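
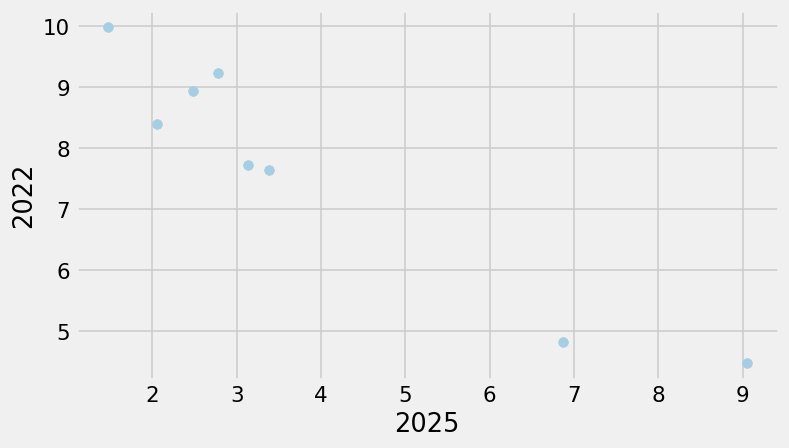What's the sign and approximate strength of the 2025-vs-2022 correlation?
negative, strong

Points are negatively correlated; strong (|r| ≈ 1.0).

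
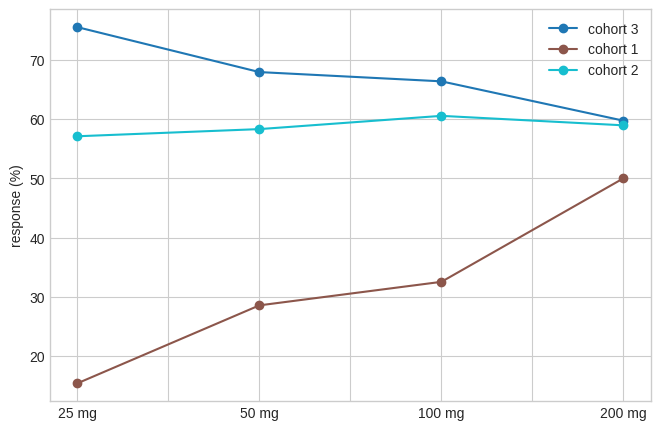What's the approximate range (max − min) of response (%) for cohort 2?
Max 100 mg ≈ 60, min 25 mg ≈ 60; range ≈ 0.

≈ 0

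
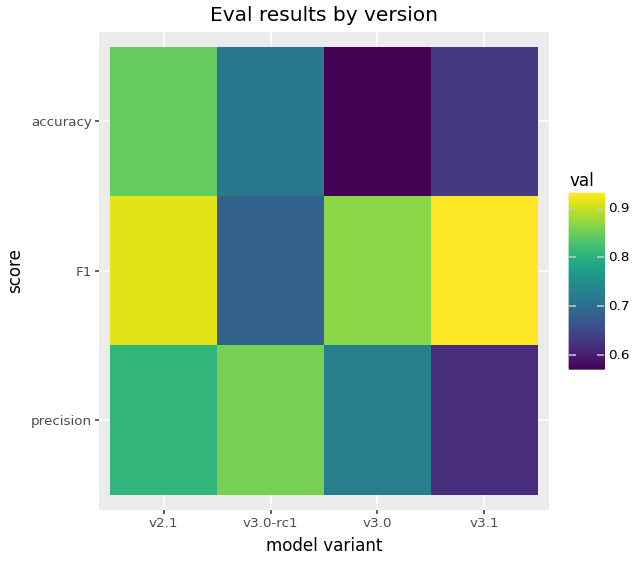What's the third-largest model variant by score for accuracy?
Top 4 for accuracy: v2.1 ≈ 0.85, v3.0-rc1 ≈ 0.70, v3.1 ≈ 0.65, v3.0 ≈ 0.55.

v3.1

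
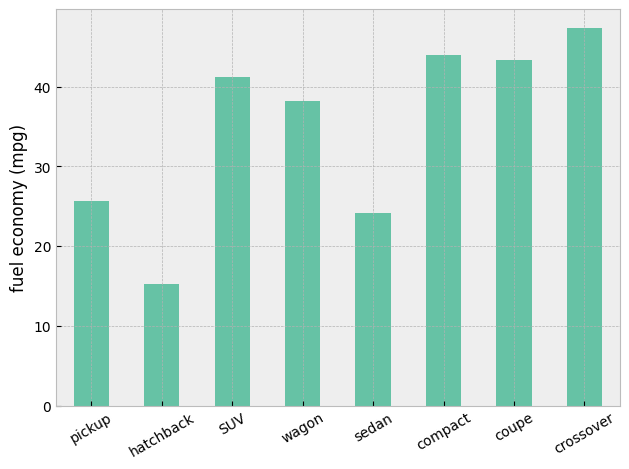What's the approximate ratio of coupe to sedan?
≈ 1.8×

coupe ≈ 45, sedan ≈ 25; 45/25 ≈ 1.8.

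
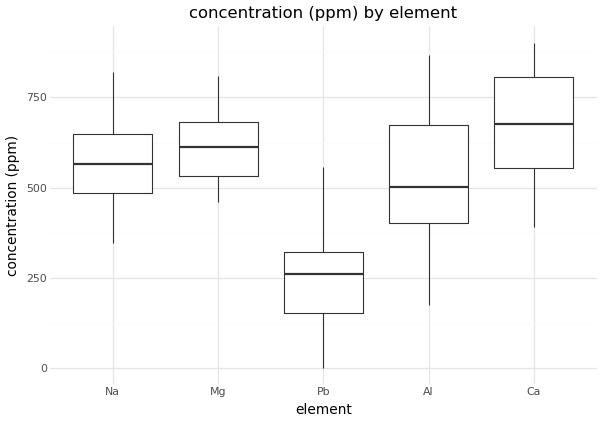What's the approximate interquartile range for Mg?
Q3 ≈ 700, Q1 ≈ 550; IQR ≈ 150.

≈ 150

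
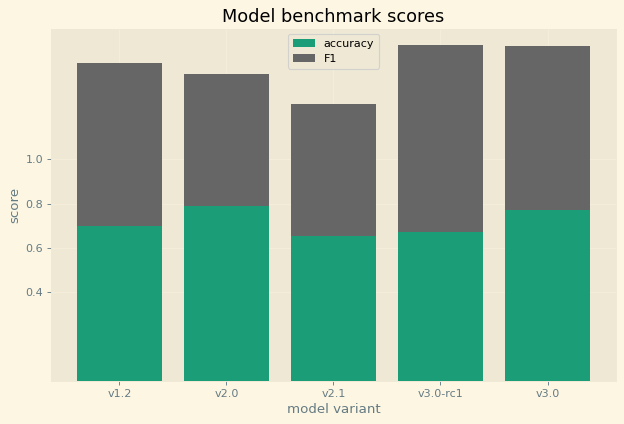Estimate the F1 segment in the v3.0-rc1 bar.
≈ 1.0

F1 top ≈ 1.6, bottom ≈ 0.6; segment ≈ 1.0.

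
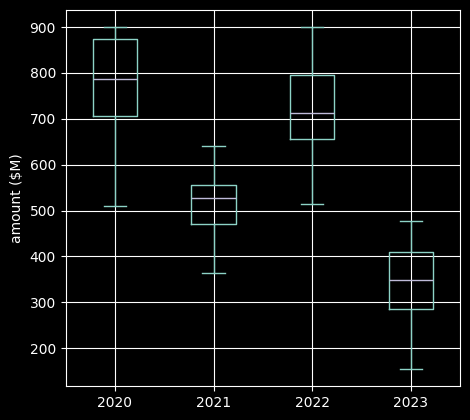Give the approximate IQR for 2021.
Q3 ≈ 550, Q1 ≈ 450; IQR ≈ 100.

≈ 100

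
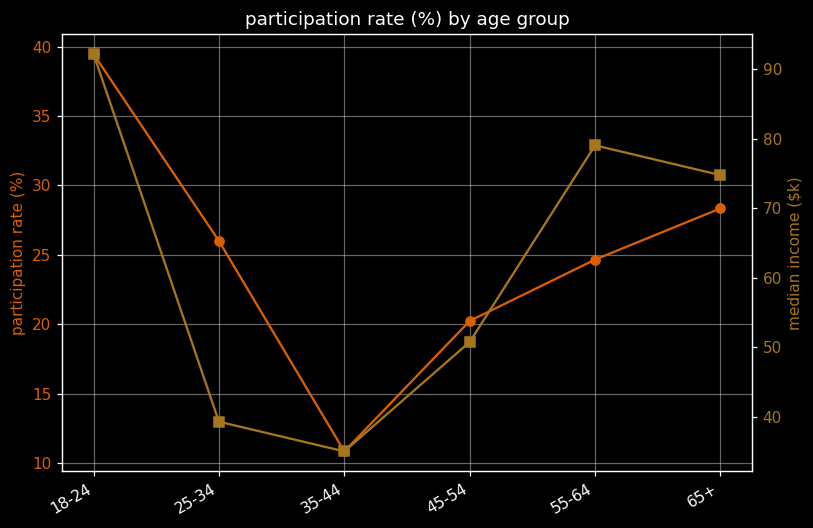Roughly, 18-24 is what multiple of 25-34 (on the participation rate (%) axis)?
≈ 1.6×

18-24 ≈ 40, 25-34 ≈ 25; 40/25 ≈ 1.6.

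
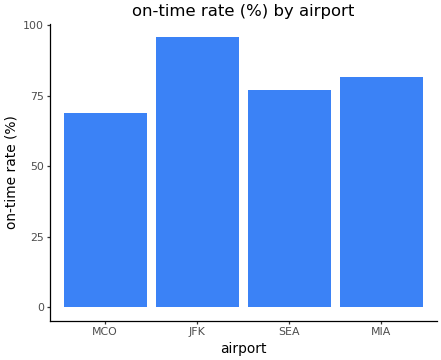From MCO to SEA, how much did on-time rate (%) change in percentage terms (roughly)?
≈ +14.3%

MCO ≈ 70, SEA ≈ 80; (80 − 70) / 70 ≈ +14.3%.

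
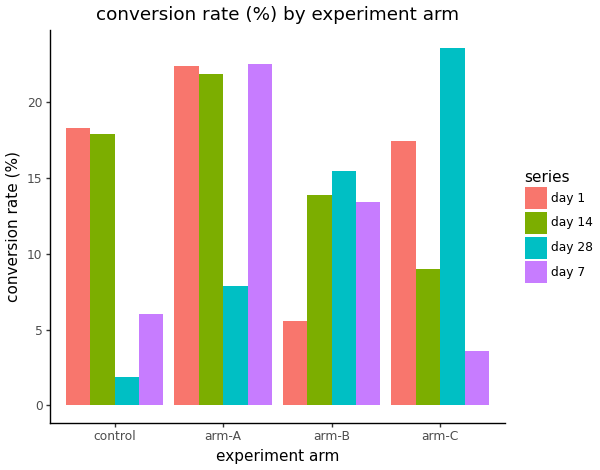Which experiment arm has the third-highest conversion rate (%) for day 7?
control

Top 4 for day 7: arm-A ≈ 22, arm-B ≈ 14, control ≈ 6, arm-C ≈ 4.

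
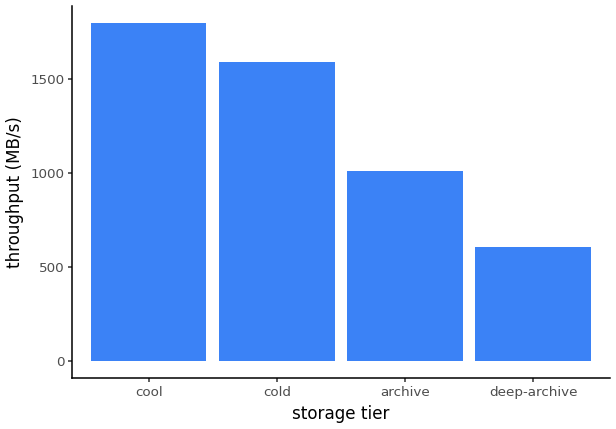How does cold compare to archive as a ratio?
≈ 1.6×

cold ≈ 1600, archive ≈ 1000; 1600/1000 ≈ 1.6.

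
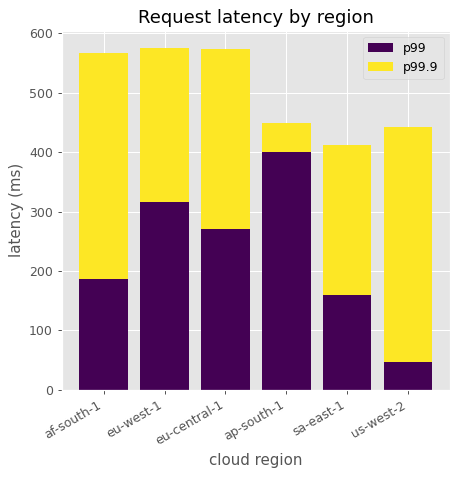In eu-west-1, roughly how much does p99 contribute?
≈ 300

p99 top ≈ 300, bottom ≈ 0; segment ≈ 300.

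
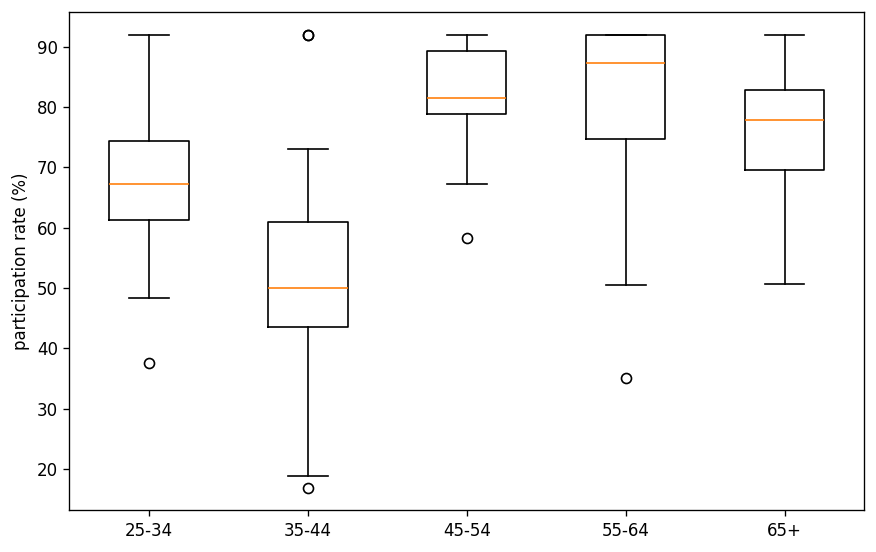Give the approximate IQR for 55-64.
≈ 15

Q3 ≈ 90, Q1 ≈ 75; IQR ≈ 15.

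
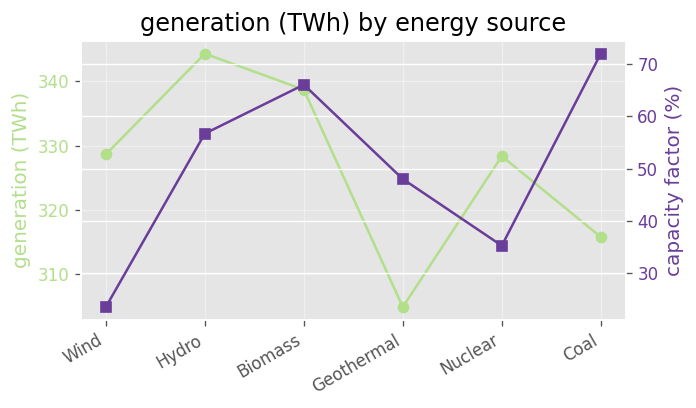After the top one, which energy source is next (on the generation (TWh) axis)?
Top 3 (on the generation (TWh) axis): Hydro ≈ 345, Biomass ≈ 340, Wind ≈ 330.

Biomass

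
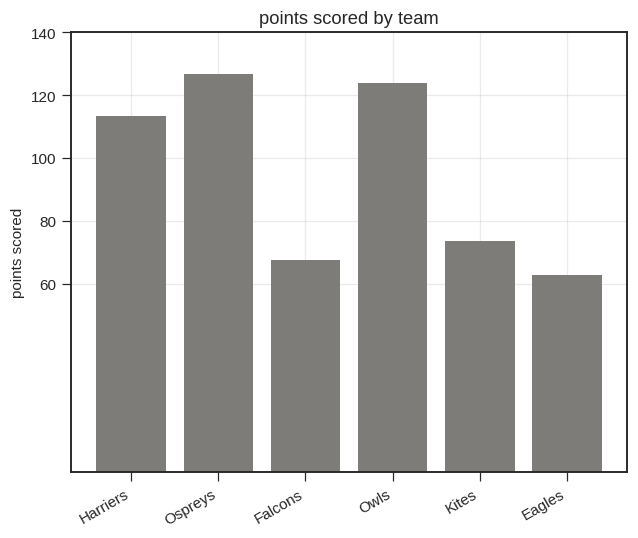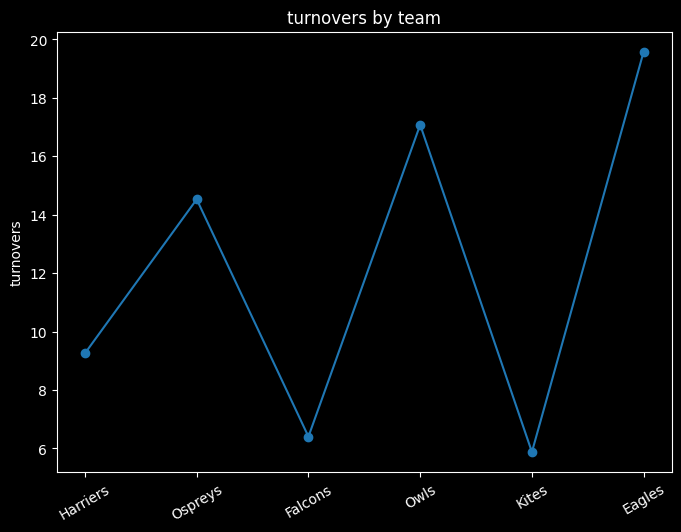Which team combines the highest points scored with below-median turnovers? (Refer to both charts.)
Chart 2 median turnovers ≈ 12; below-median teams: Harriers, Falcons, Kites. Among those, Harriers has the highest points scored (≈ 120).

Harriers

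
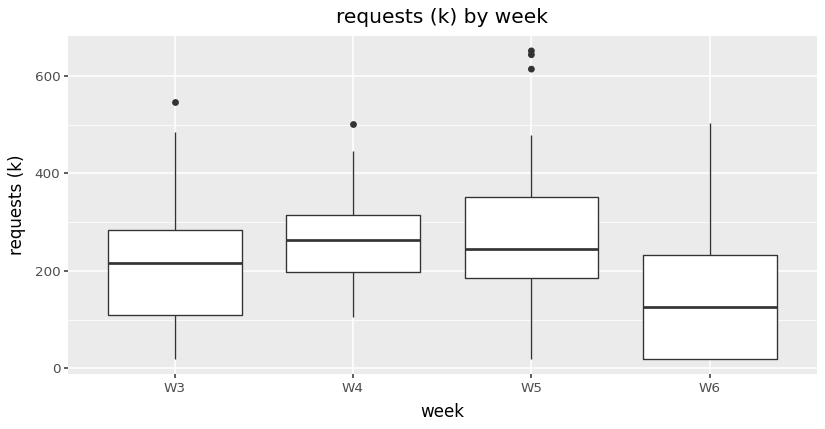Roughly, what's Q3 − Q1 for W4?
≈ 120

Q3 ≈ 320, Q1 ≈ 200; IQR ≈ 120.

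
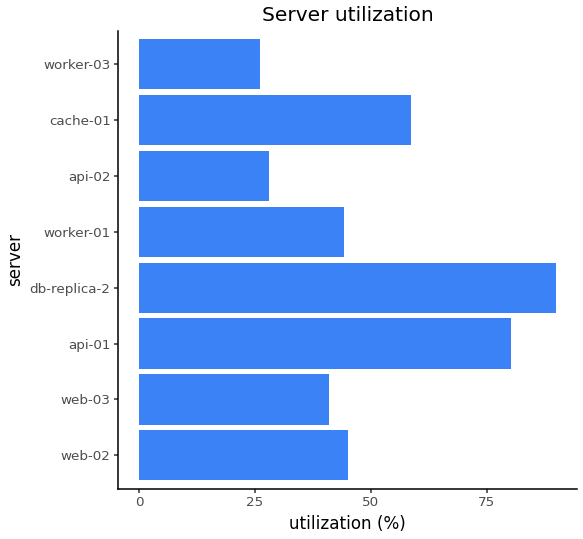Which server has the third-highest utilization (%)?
cache-01

Top 4: db-replica-2 ≈ 90, api-01 ≈ 80, cache-01 ≈ 60, web-02 ≈ 50.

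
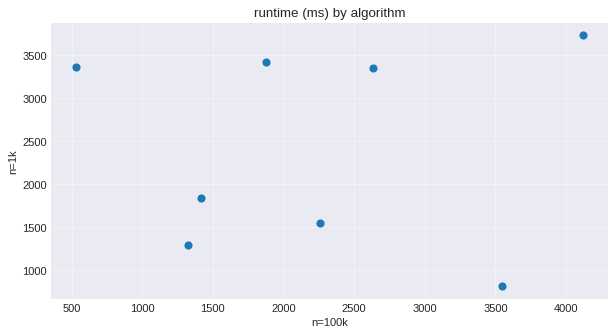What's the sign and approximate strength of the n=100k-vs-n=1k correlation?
no clear correlation

Points are roughly uncorrelated; weak (|r| ≈ 0.0).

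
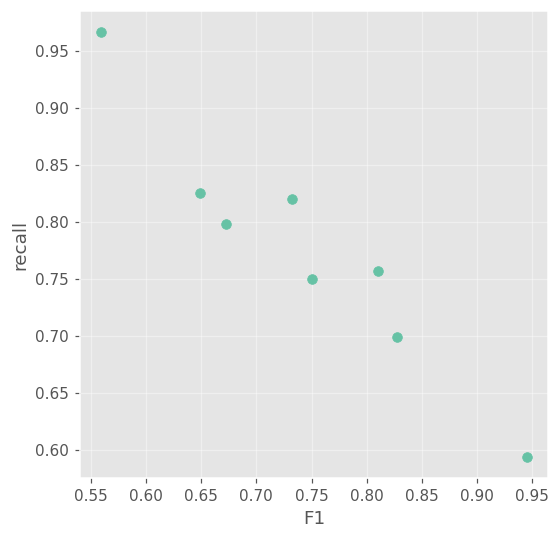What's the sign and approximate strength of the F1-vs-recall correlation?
Points are negatively correlated; strong (|r| ≈ 1.0).

negative, strong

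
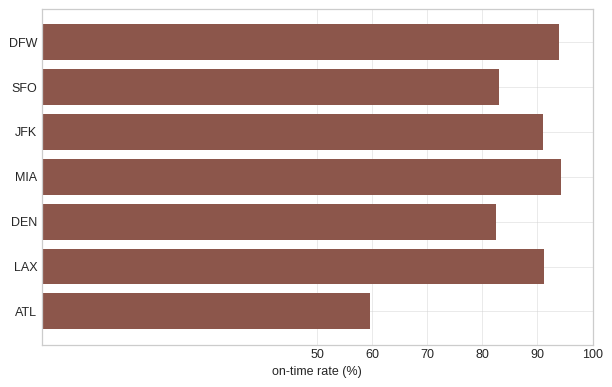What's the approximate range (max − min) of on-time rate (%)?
Max MIA ≈ 90, min ATL ≈ 60; range ≈ 30.

≈ 30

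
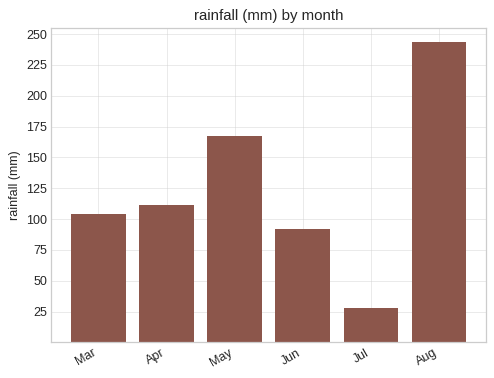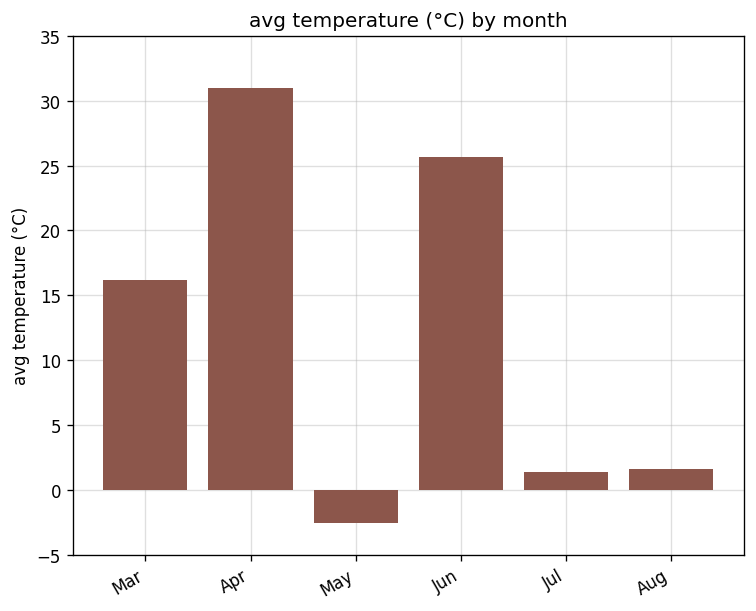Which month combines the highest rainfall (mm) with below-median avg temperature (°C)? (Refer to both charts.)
Aug

Chart 2 median avg temperature (°C) ≈ 10; below-median months: May, Jul, Aug. Among those, Aug has the highest rainfall (mm) (≈ 250).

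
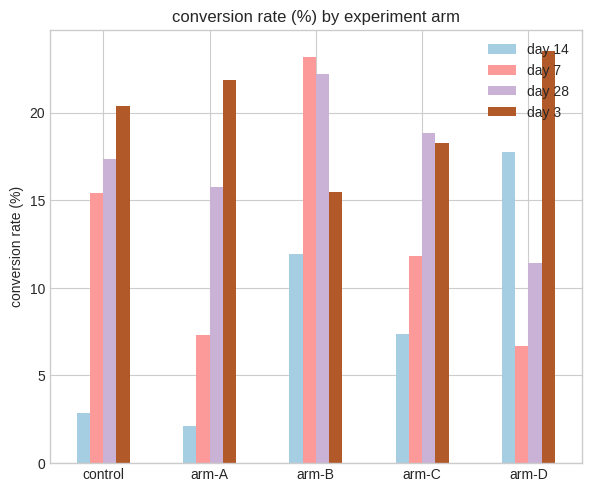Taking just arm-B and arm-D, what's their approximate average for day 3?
≈ 20

(16 + 24) / 2 ≈ 20.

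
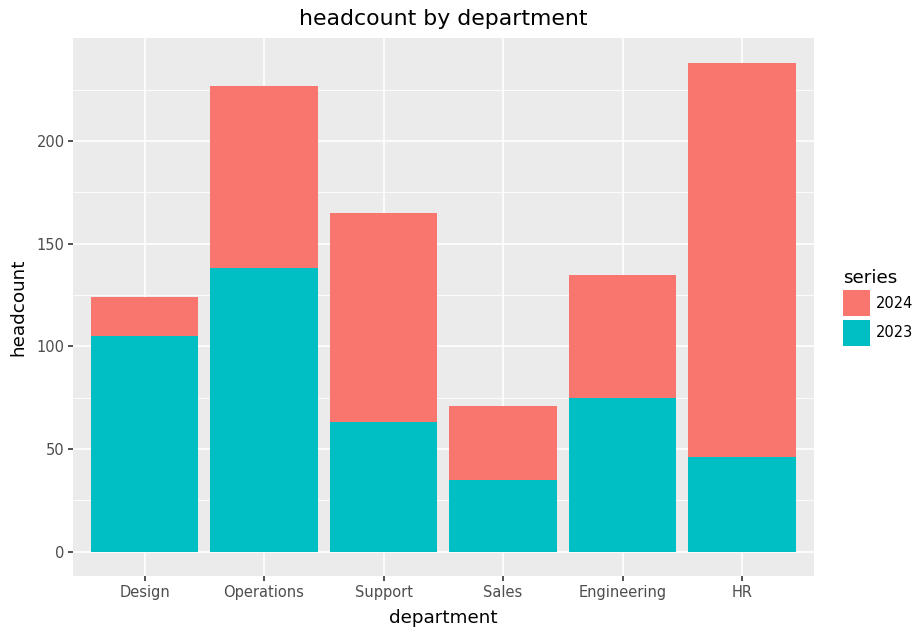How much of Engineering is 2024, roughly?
2024 top ≈ 140, bottom ≈ 80; segment ≈ 60.

≈ 60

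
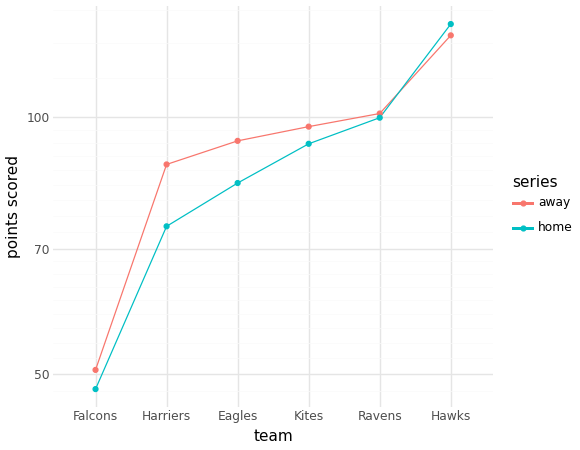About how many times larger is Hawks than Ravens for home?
Hawks ≈ 130, Ravens ≈ 100; 130/100 ≈ 1.3.

≈ 1.3×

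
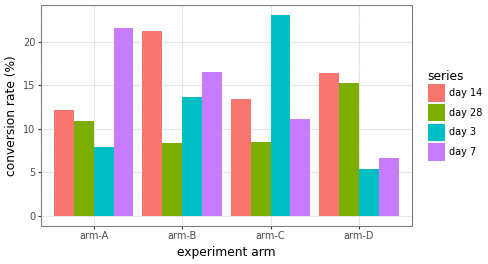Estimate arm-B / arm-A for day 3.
arm-B ≈ 14, arm-A ≈ 8; 14/8 ≈ 1.75.

≈ 1.75×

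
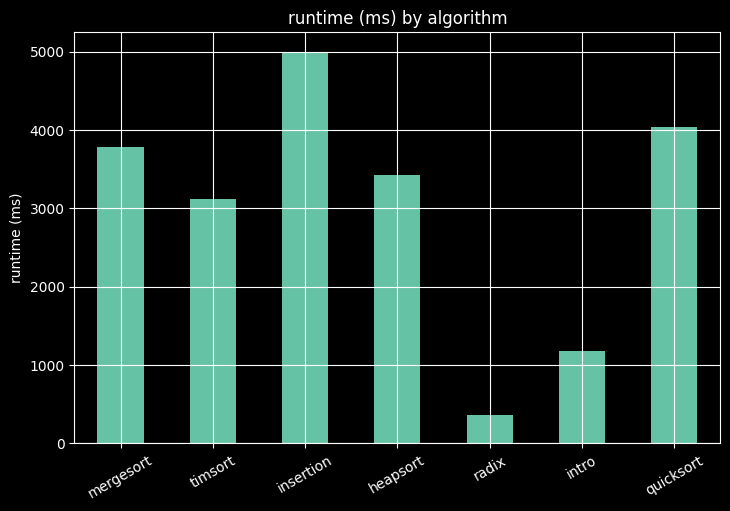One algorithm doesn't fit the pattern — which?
radix ≈ 500; the rest sit between ≈ 1000 and ≈ 5000.

radix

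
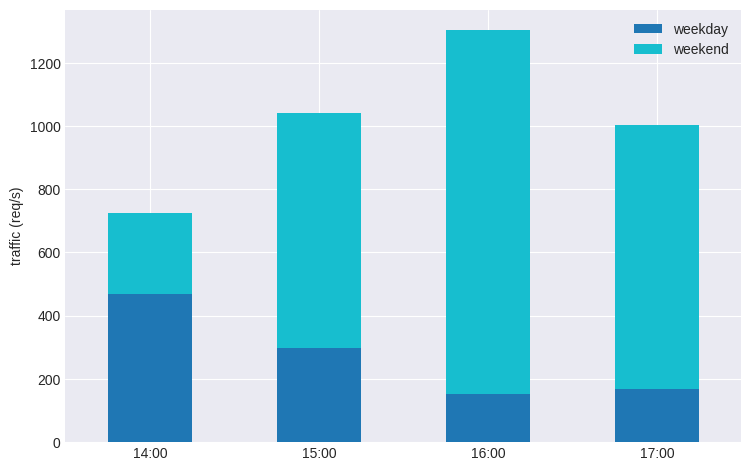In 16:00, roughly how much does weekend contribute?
≈ 1200

weekend top ≈ 1400, bottom ≈ 200; segment ≈ 1200.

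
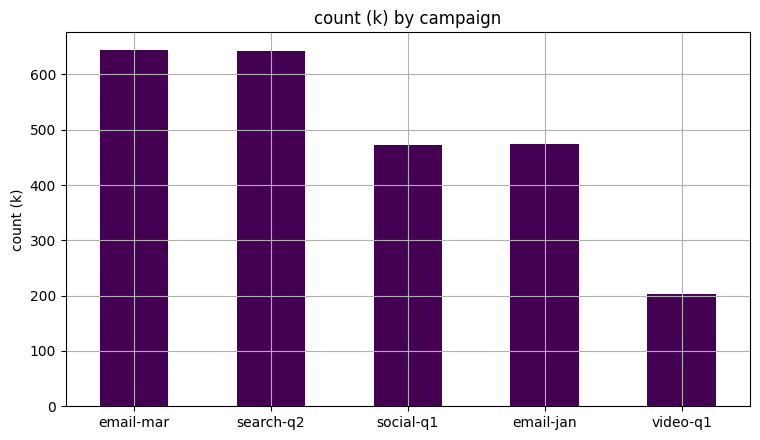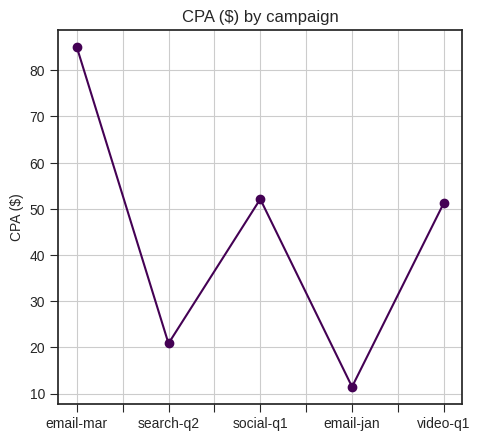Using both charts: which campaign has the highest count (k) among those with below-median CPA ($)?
Chart 2 median CPA ($) ≈ 50; below-median campaigns: search-q2, email-jan. Among those, search-q2 has the highest count (k) (≈ 600).

search-q2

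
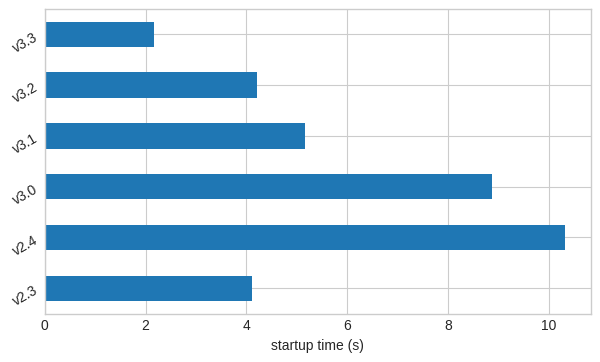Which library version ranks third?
Top 4: v2.4 ≈ 10, v3.0 ≈ 9, v3.1 ≈ 5, v3.2 ≈ 4.

v3.1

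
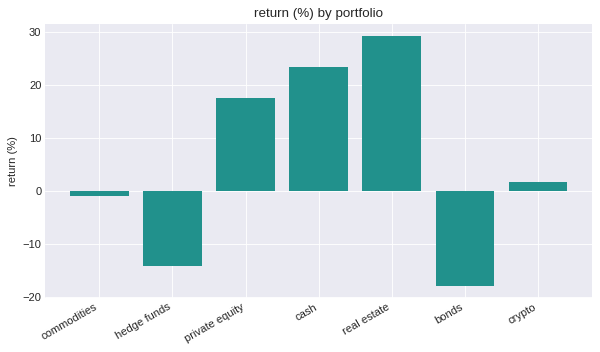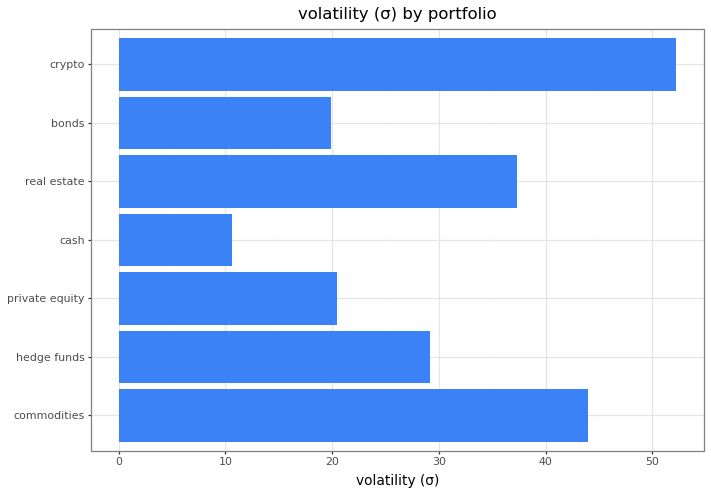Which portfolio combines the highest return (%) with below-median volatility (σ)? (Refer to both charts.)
cash

Chart 2 median volatility (σ) ≈ 30; below-median portfolios: private equity, cash, bonds. Among those, cash has the highest return (%) (≈ 25).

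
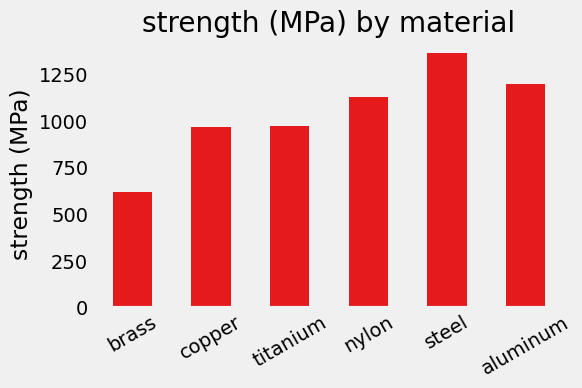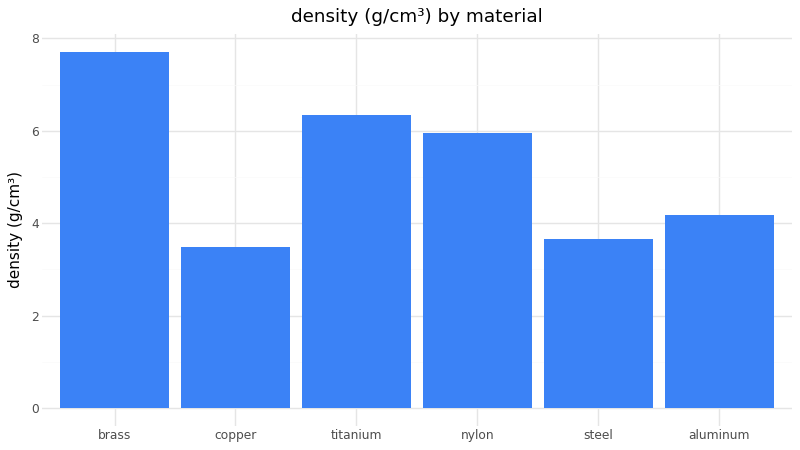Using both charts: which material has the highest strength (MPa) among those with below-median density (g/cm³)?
steel

Chart 2 median density (g/cm³) ≈ 5; below-median materials: copper, steel, aluminum. Among those, steel has the highest strength (MPa) (≈ 1400).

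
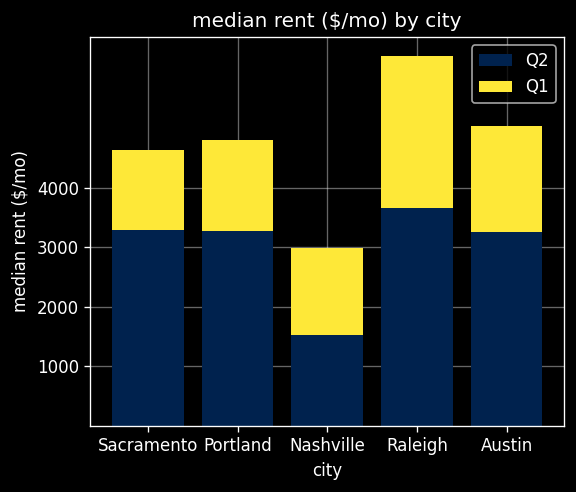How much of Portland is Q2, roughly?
≈ 3000

Q2 top ≈ 3000, bottom ≈ 0; segment ≈ 3000.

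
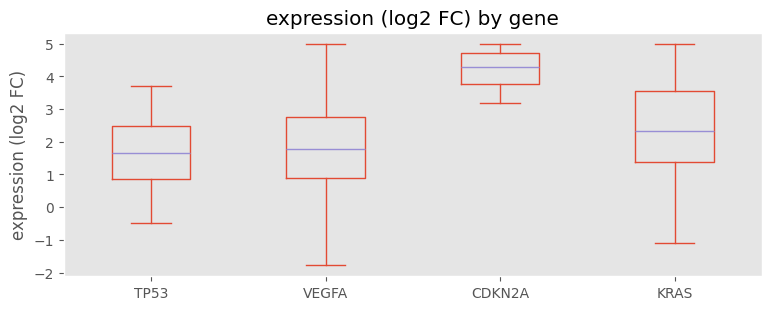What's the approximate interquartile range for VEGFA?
≈ 2.0

Q3 ≈ 3.0, Q1 ≈ 1.0; IQR ≈ 2.0.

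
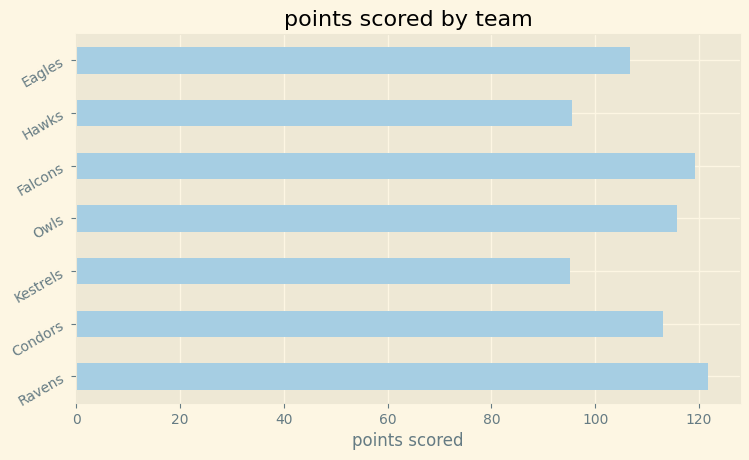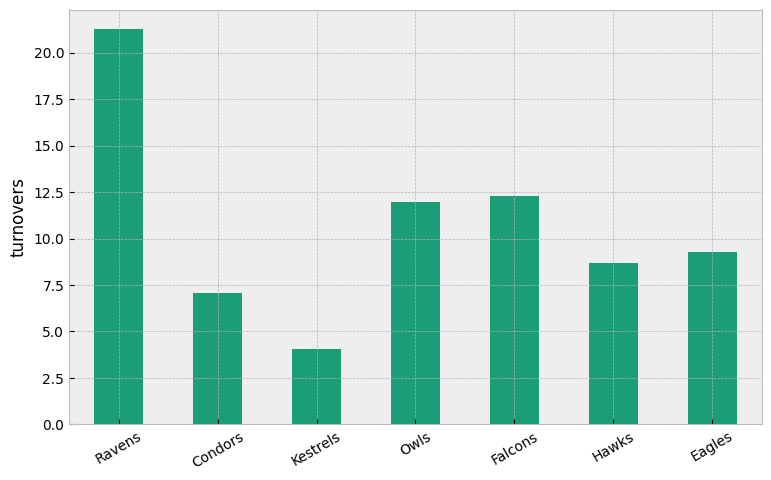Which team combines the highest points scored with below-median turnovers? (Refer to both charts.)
Condors

Chart 2 median turnovers ≈ 10; below-median teams: Condors, Kestrels, Hawks. Among those, Condors has the highest points scored (≈ 120).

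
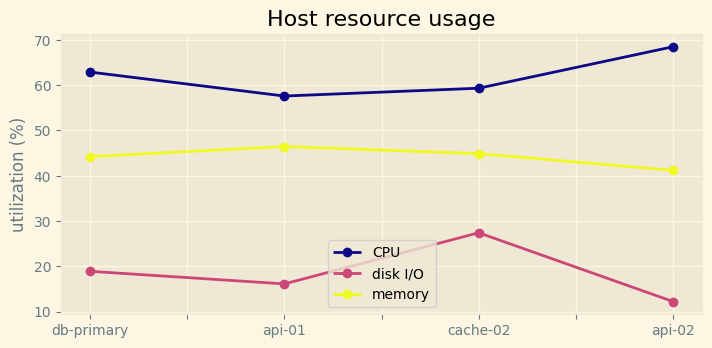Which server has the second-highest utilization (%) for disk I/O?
db-primary

Top 3 for disk I/O: cache-02 ≈ 25, db-primary ≈ 20, api-01 ≈ 15.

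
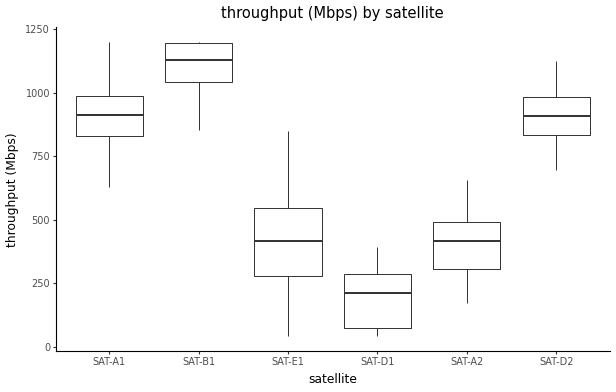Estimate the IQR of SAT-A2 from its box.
Q3 ≈ 500, Q1 ≈ 300; IQR ≈ 200.

≈ 200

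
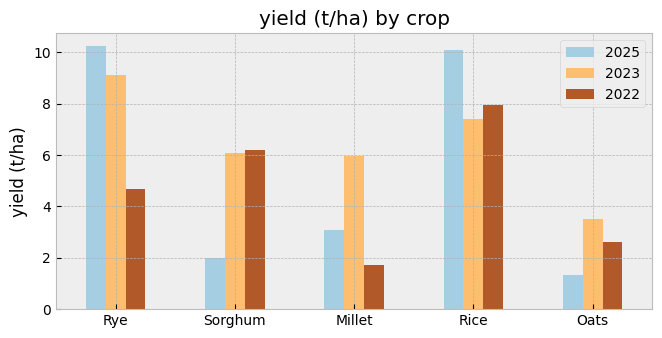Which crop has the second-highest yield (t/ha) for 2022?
Sorghum

Top 3 for 2022: Rice ≈ 8, Sorghum ≈ 6, Rye ≈ 5.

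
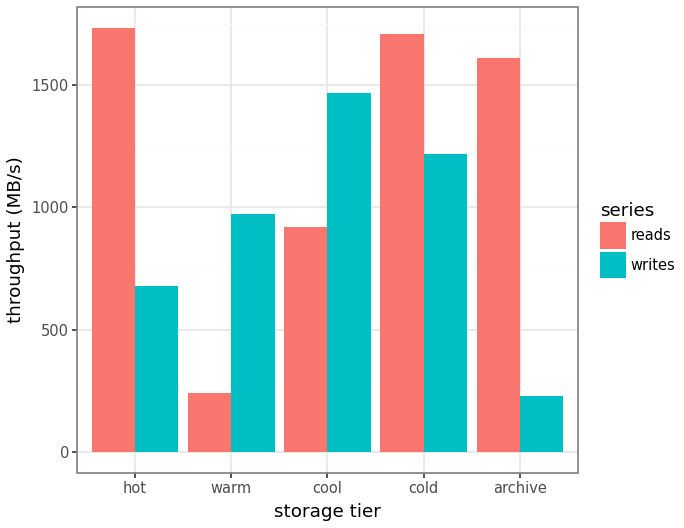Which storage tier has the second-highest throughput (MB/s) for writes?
Top 3 for writes: cool ≈ 1400, cold ≈ 1200, warm ≈ 1000.

cold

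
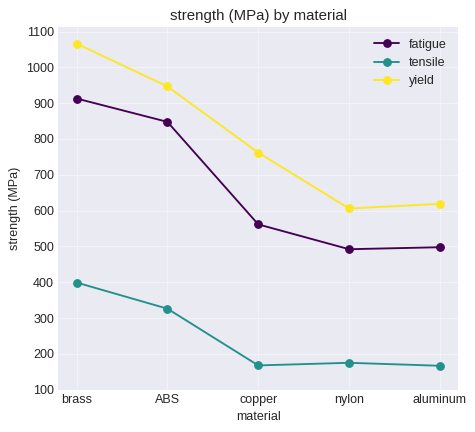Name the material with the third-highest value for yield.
Top 4 for yield: brass ≈ 1100, ABS ≈ 900, copper ≈ 800, aluminum ≈ 600.

copper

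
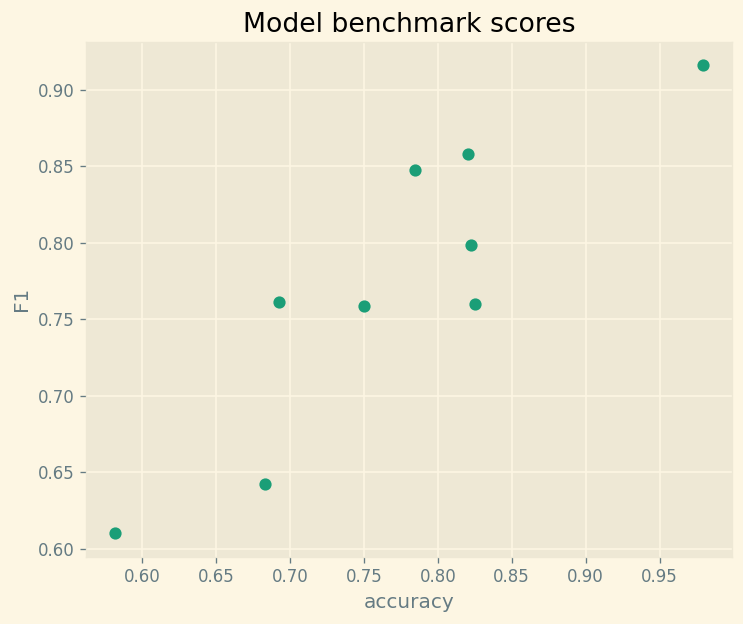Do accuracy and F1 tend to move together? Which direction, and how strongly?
Points are positively correlated; strong (|r| ≈ 0.9).

positive, strong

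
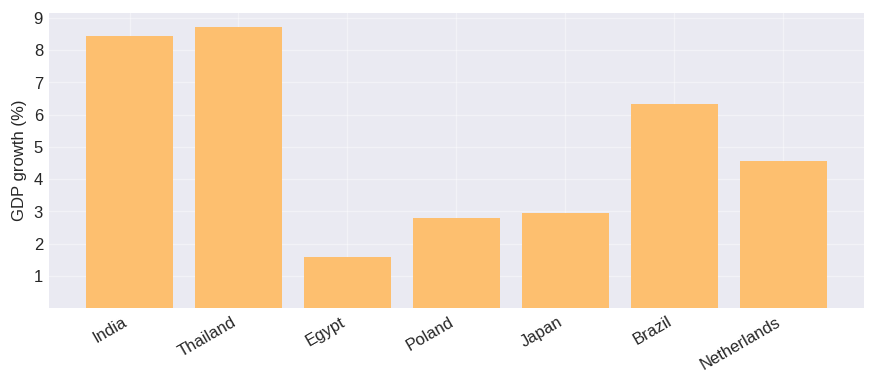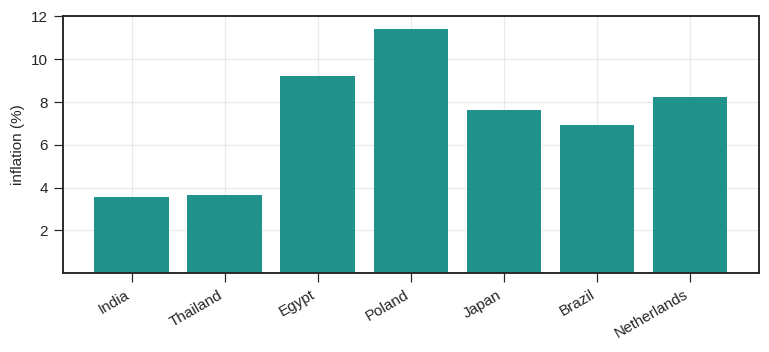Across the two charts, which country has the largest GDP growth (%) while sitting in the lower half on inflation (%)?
Chart 2 median inflation (%) ≈ 8; below-median countries: India, Thailand, Brazil. Among those, Thailand has the highest GDP growth (%) (≈ 9).

Thailand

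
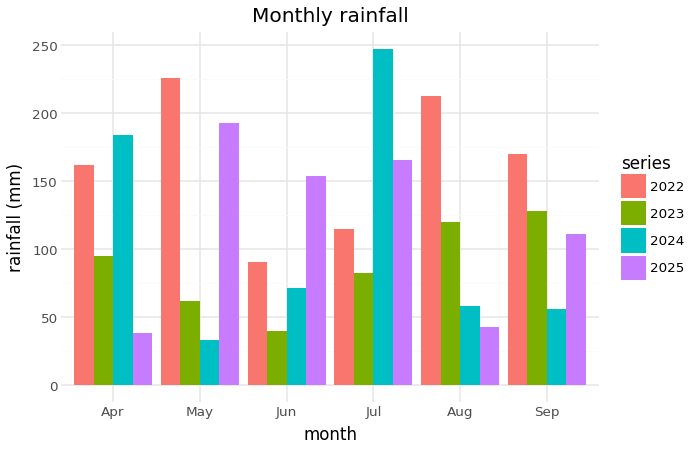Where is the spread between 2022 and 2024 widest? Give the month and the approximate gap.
May: 2022 ≈ 225, 2024 ≈ 25 → gap ≈ 200. Next-largest (Aug) is only ≈ 175.

May, ≈ 200 mm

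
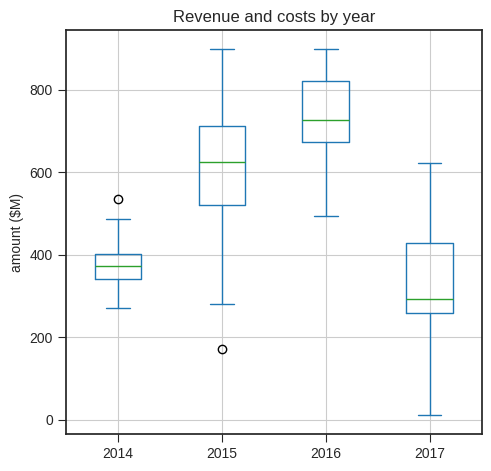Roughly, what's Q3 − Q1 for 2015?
≈ 200

Q3 ≈ 700, Q1 ≈ 500; IQR ≈ 200.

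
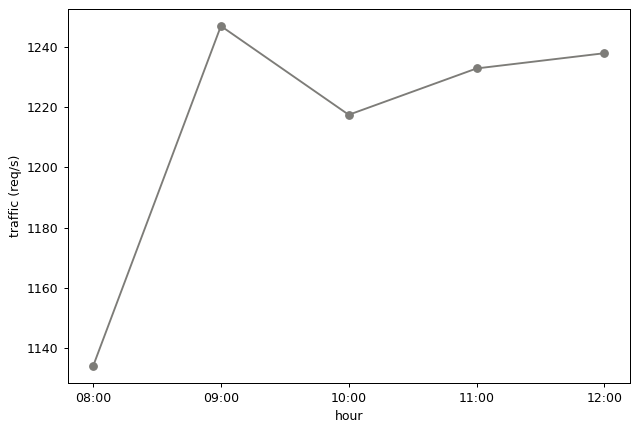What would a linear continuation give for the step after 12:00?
Last three: 1220, 1230, 1240 → slope ≈ 10/step → next ≈ 1250.

≈ 1250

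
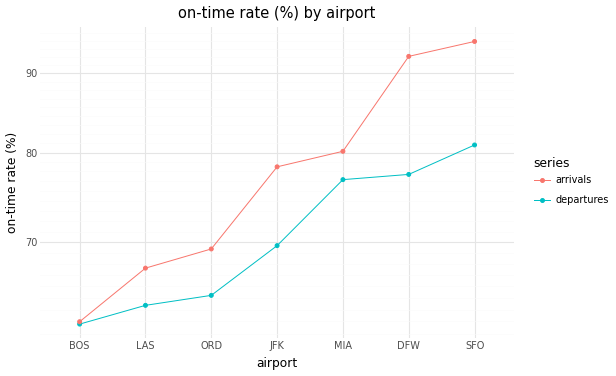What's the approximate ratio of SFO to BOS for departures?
SFO ≈ 80, BOS ≈ 60; 80/60 ≈ 1.33.

≈ 1.33×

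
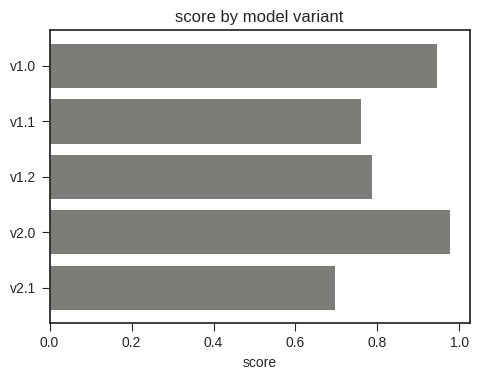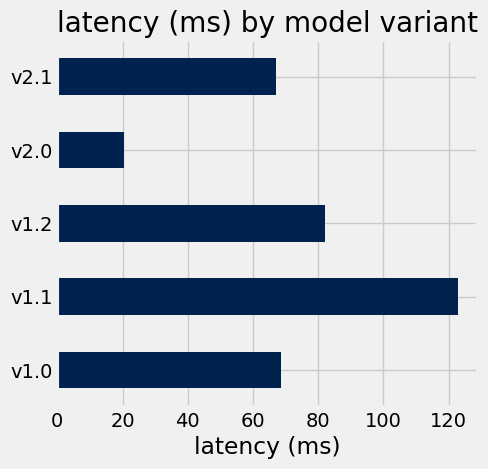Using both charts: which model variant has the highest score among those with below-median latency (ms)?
Chart 2 median latency (ms) ≈ 60; below-median model variants: v2.0, v2.1. Among those, v2.0 has the highest score (≈ 1).

v2.0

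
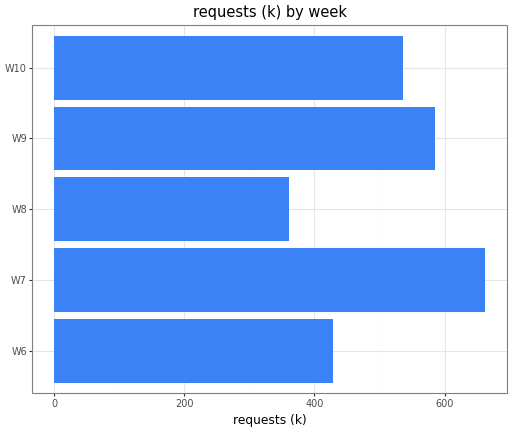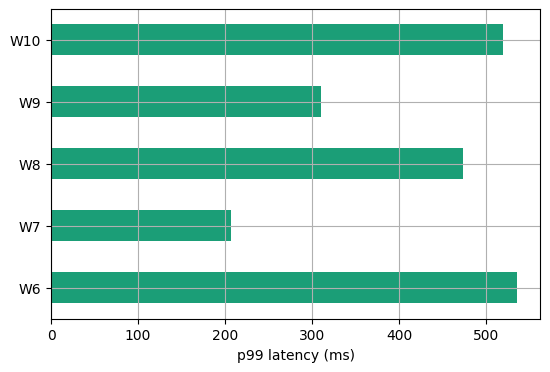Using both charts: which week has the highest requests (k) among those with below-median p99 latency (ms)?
W7

Chart 2 median p99 latency (ms) ≈ 450; below-median weeks: W7, W9. Among those, W7 has the highest requests (k) (≈ 700).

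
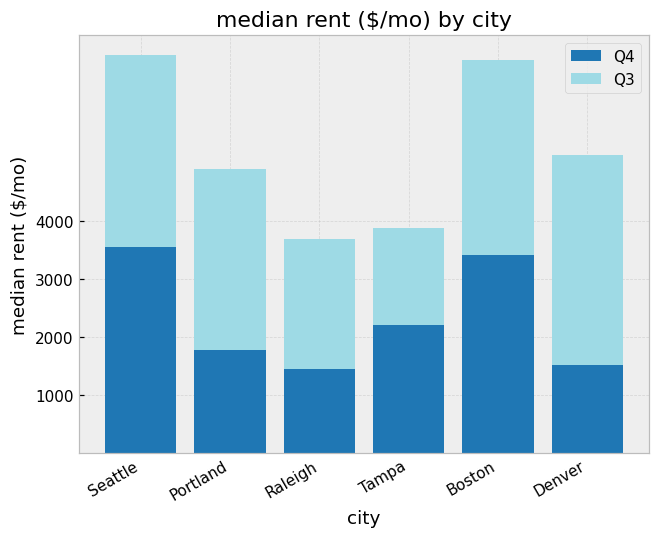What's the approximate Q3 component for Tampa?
Q3 top ≈ 4000, bottom ≈ 2000; segment ≈ 2000.

≈ 2000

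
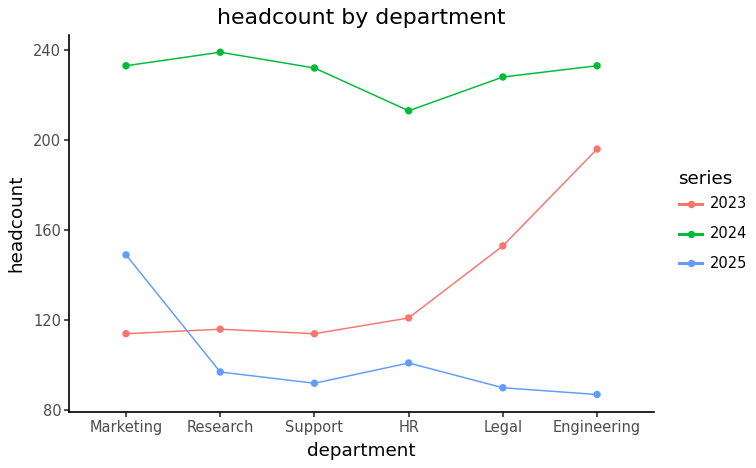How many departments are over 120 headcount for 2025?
1

Above 120: Marketing.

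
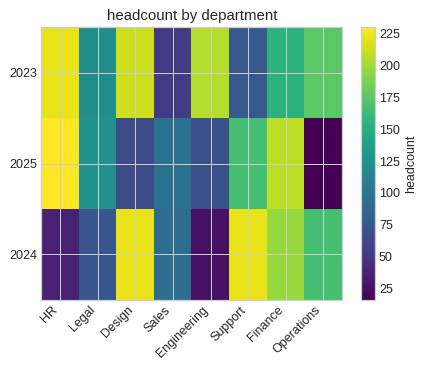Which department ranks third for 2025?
Top 4 for 2025: HR ≈ 240, Finance ≈ 200, Support ≈ 160, Legal ≈ 120.

Support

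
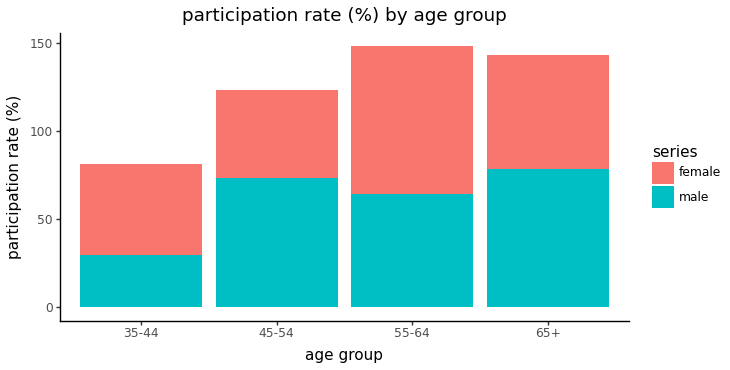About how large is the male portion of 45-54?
male top ≈ 80, bottom ≈ 0; segment ≈ 80.

≈ 80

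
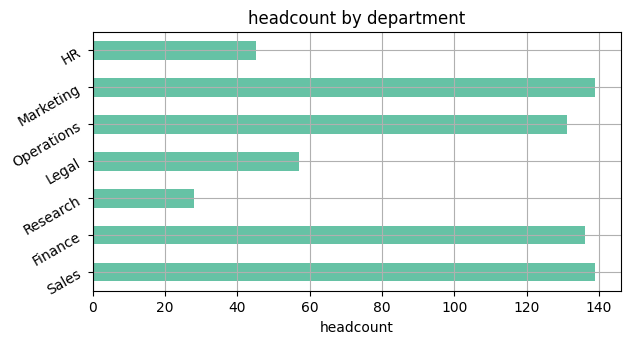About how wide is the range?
Max Sales ≈ 140, min Research ≈ 20; range ≈ 120.

≈ 120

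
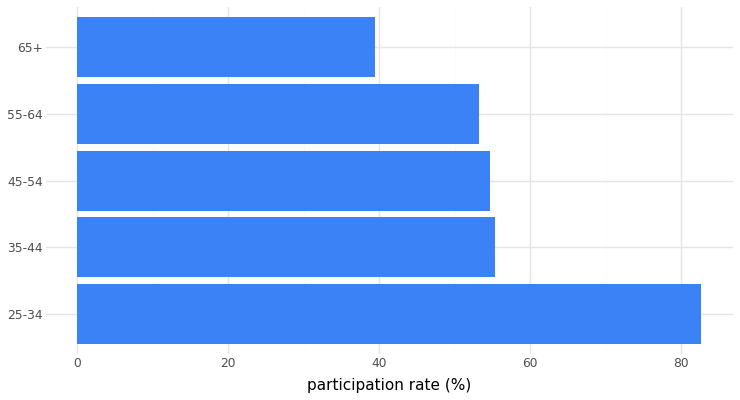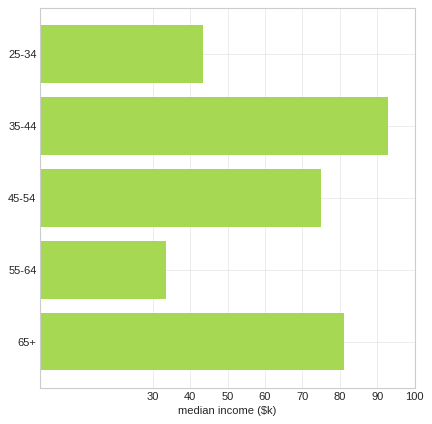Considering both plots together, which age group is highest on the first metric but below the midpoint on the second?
Chart 2 median median income ($k) ≈ 80; below-median age groups: 25-34, 55-64. Among those, 25-34 has the highest participation rate (%) (≈ 80).

25-34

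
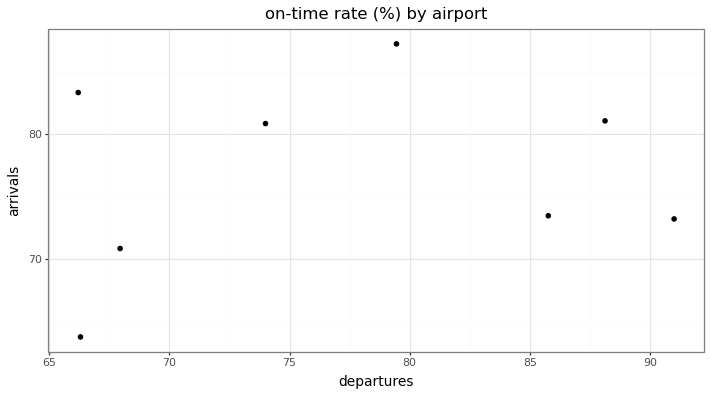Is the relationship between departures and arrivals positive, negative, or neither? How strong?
no clear correlation

Points are roughly uncorrelated; weak (|r| ≈ 0.2).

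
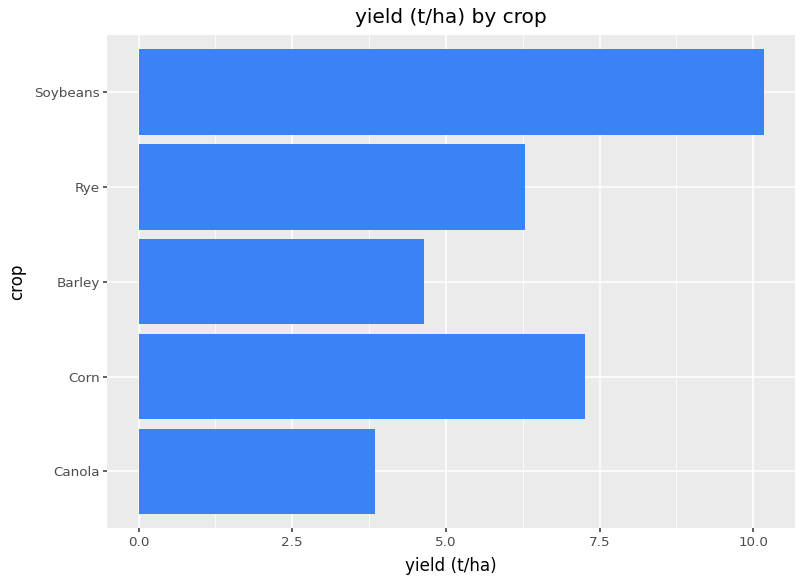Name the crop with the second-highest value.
Top 3: Soybeans ≈ 10, Corn ≈ 7, Rye ≈ 6.

Corn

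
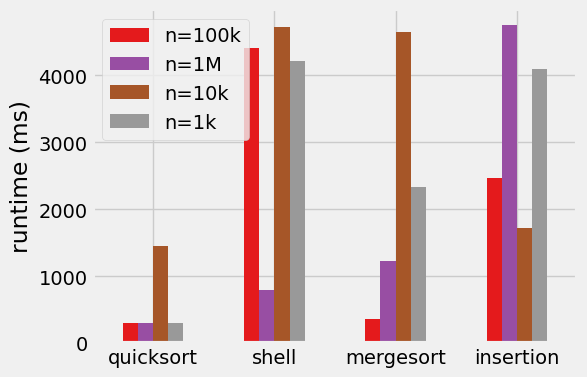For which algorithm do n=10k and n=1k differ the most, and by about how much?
insertion, ≈ 2500 ms

insertion: n=10k ≈ 1500, n=1k ≈ 4000 → gap ≈ 2500. Next-largest (mergesort) is only ≈ 2000.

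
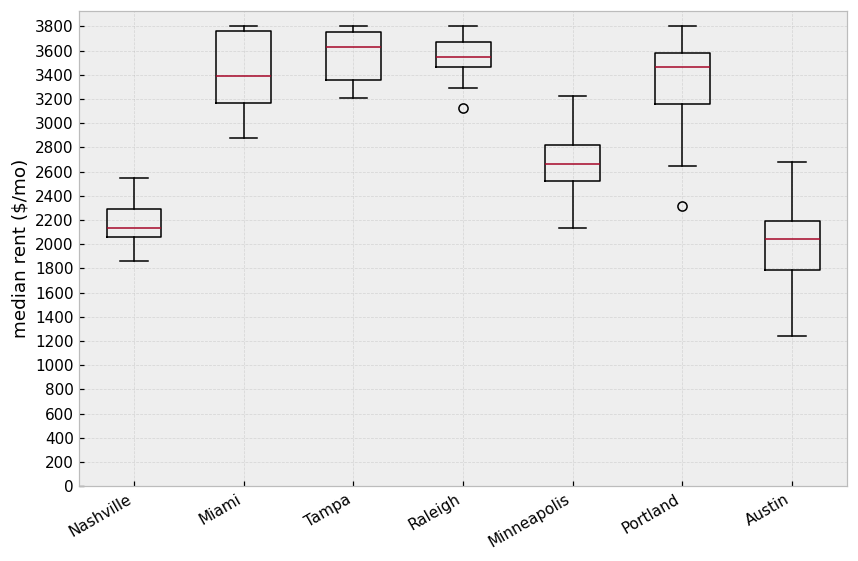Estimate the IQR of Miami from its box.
Q3 ≈ 3800, Q1 ≈ 3200; IQR ≈ 600.

≈ 600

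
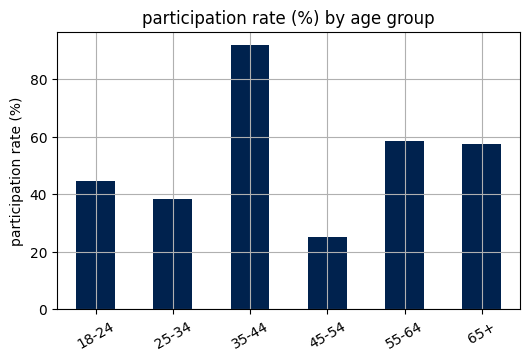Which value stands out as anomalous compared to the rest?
35-44 ≈ 90; the rest sit between ≈ 30 and ≈ 60.

35-44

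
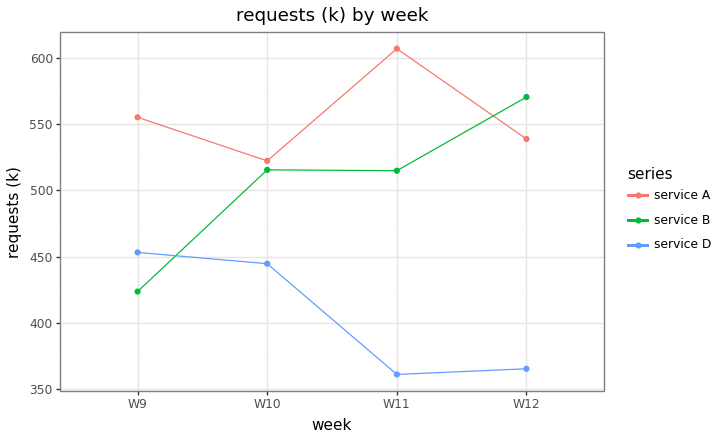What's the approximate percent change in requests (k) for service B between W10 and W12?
W10 ≈ 525, W12 ≈ 575; (575 − 525) / 525 ≈ +9.5%.

≈ +9.5%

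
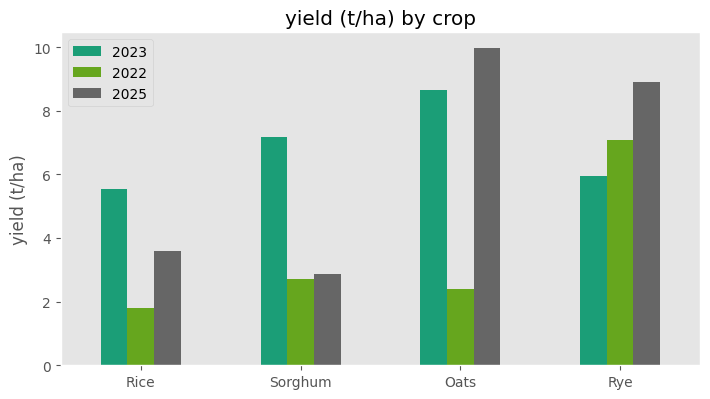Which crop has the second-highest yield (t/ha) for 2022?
Top 3 for 2022: Rye ≈ 7, Sorghum ≈ 3, Oats ≈ 2.

Sorghum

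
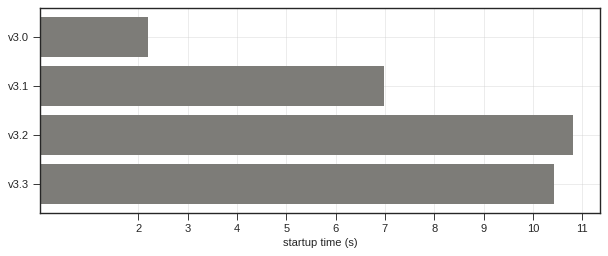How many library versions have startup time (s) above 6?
3

Above 6: v3.1, v3.2, v3.3.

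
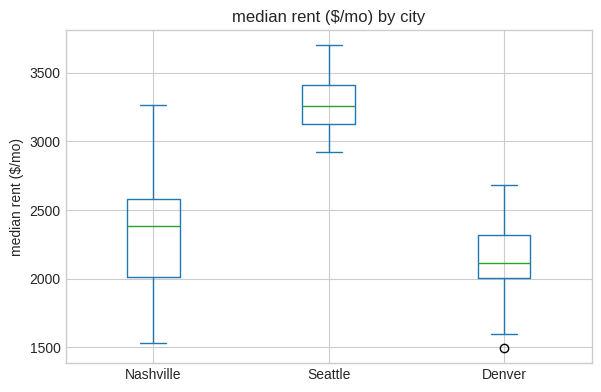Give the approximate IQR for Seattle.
Q3 ≈ 3400, Q1 ≈ 3100; IQR ≈ 300.

≈ 300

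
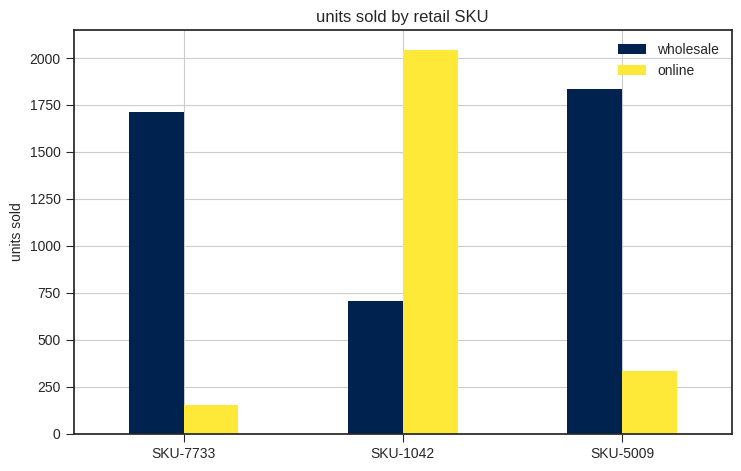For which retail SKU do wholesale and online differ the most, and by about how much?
SKU-7733, ≈ 1600

SKU-7733: wholesale ≈ 1800, online ≈ 200 → gap ≈ 1600. Next-largest (SKU-5009) is only ≈ 1400.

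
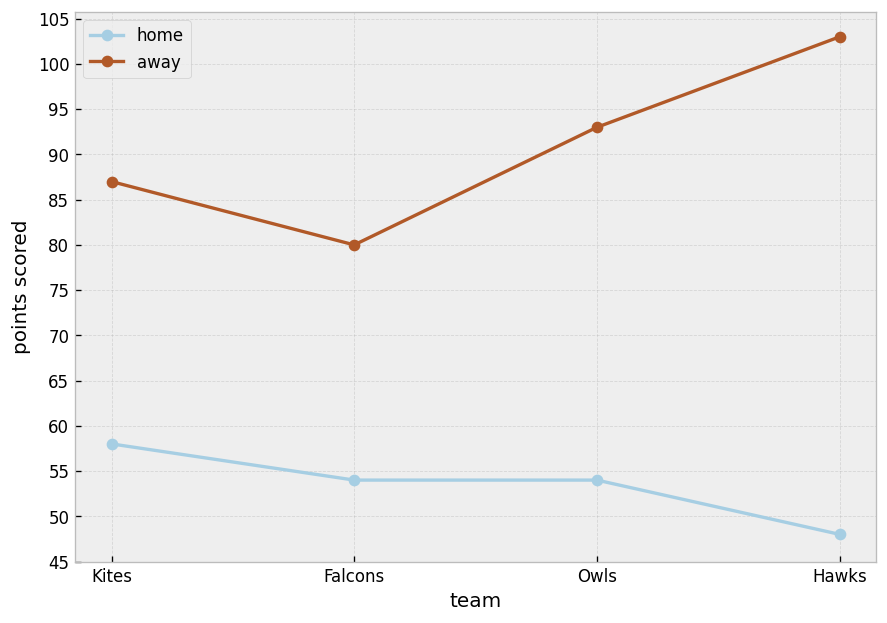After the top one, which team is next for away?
Owls

Top 3 for away: Hawks ≈ 105, Owls ≈ 95, Kites ≈ 85.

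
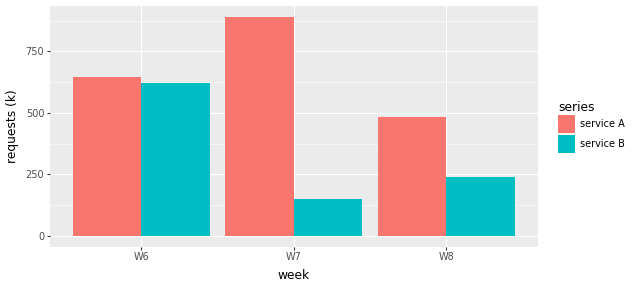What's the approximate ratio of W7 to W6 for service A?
≈ 1.5×

W7 ≈ 900, W6 ≈ 600; 900/600 ≈ 1.5.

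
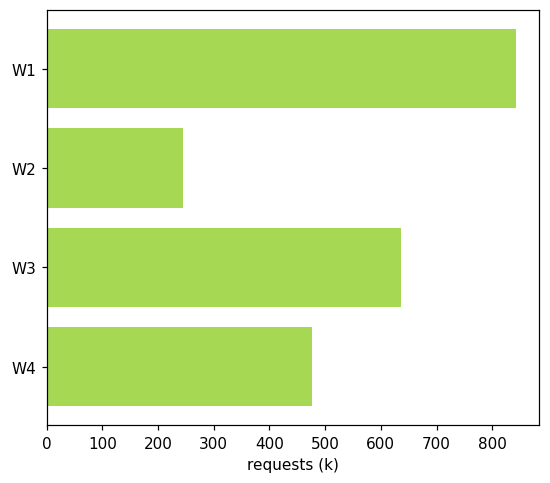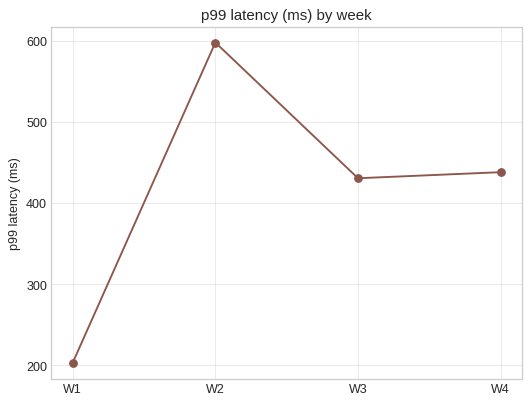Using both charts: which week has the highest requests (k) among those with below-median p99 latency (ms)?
Chart 2 median p99 latency (ms) ≈ 400; below-median weeks: W1, W3. Among those, W1 has the highest requests (k) (≈ 800).

W1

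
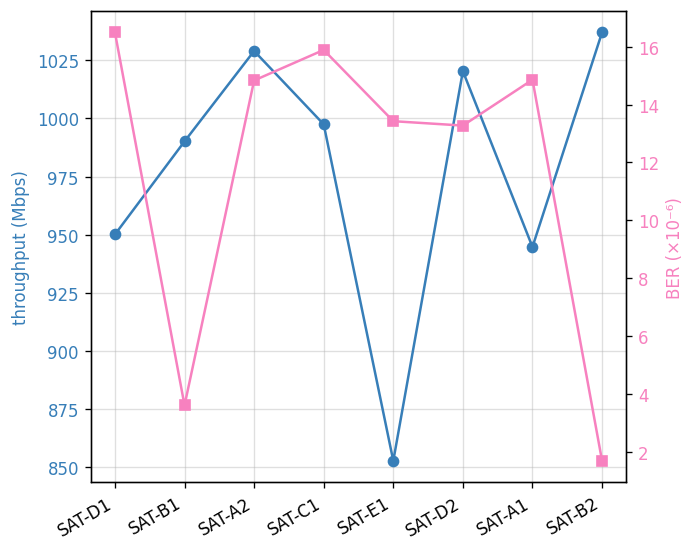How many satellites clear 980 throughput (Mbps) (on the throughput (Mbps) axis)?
5

Above 980: SAT-B1, SAT-A2, SAT-C1, SAT-D2, SAT-B2.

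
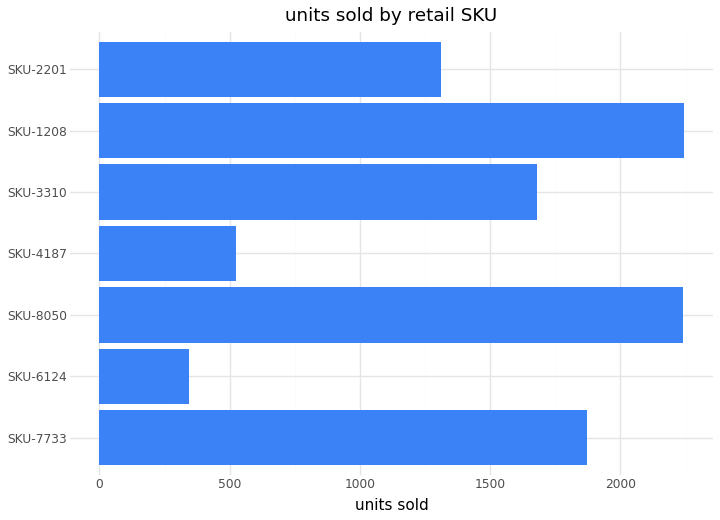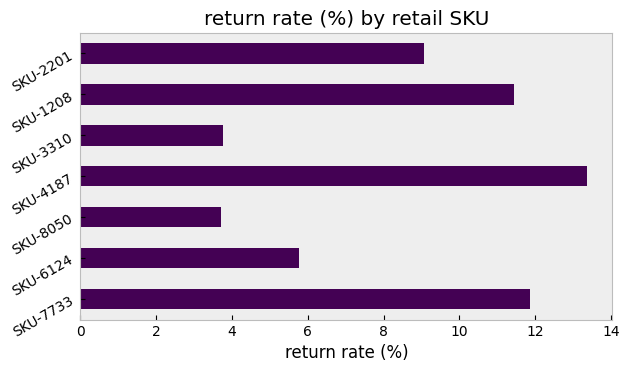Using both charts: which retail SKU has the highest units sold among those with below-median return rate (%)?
SKU-8050

Chart 2 median return rate (%) ≈ 10; below-median retail SKUs: SKU-6124, SKU-8050, SKU-3310. Among those, SKU-8050 has the highest units sold (≈ 2000).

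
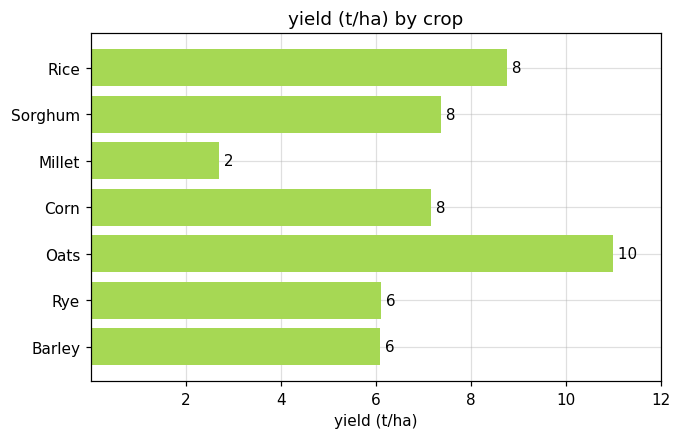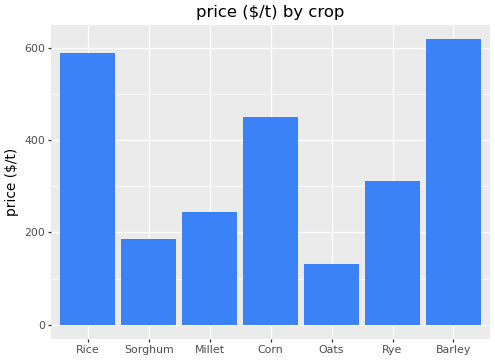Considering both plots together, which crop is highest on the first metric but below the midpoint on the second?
Chart 2 median price ($/t) ≈ 300; below-median crops: Sorghum, Millet, Oats. Among those, Oats has the highest yield (t/ha) (≈ 10).

Oats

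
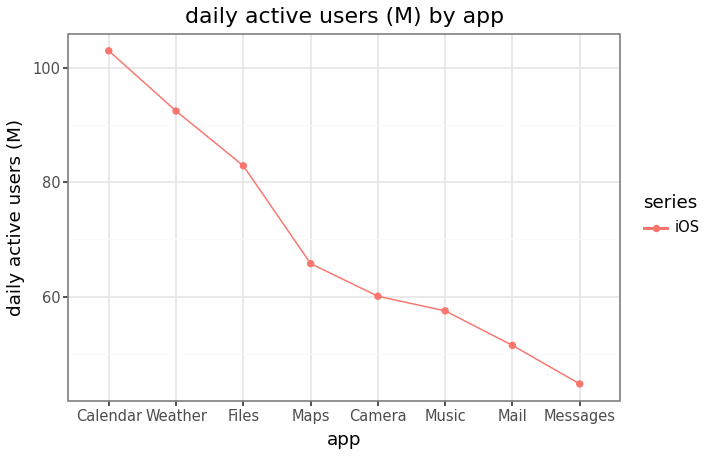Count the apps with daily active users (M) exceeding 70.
3

Above 70: Calendar, Weather, Files.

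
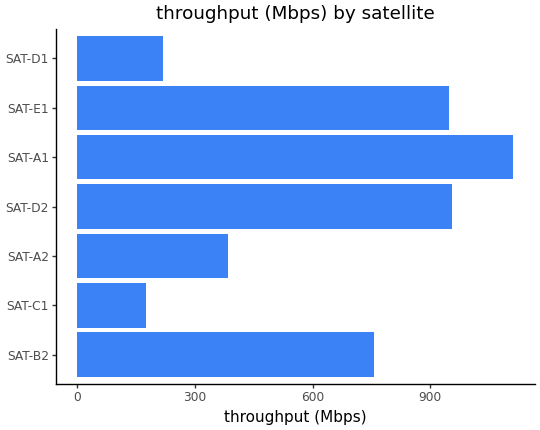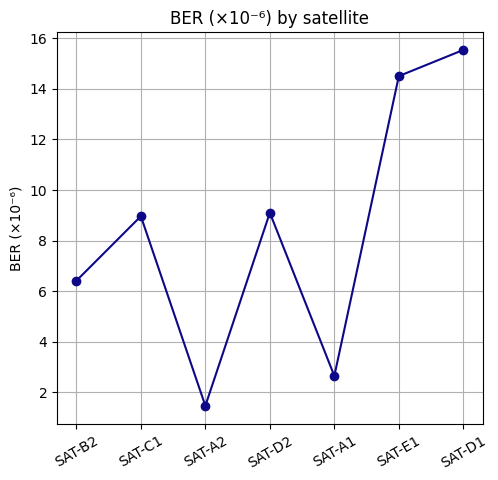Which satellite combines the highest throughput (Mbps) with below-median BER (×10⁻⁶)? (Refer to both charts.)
SAT-A1

Chart 2 median BER (×10⁻⁶) ≈ 8; below-median satellites: SAT-B2, SAT-A2, SAT-A1. Among those, SAT-A1 has the highest throughput (Mbps) (≈ 1200).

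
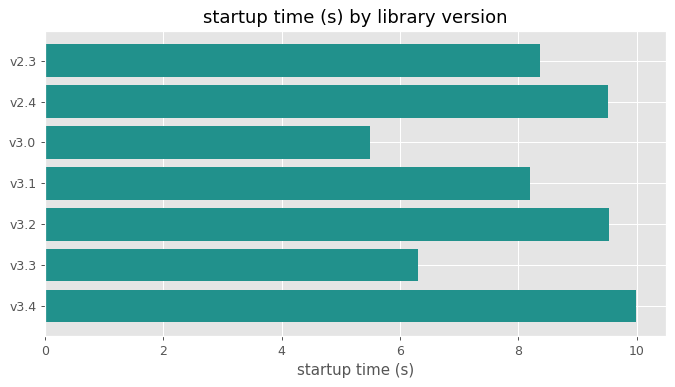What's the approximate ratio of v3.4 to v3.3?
≈ 1.67×

v3.4 ≈ 10, v3.3 ≈ 6; 10/6 ≈ 1.67.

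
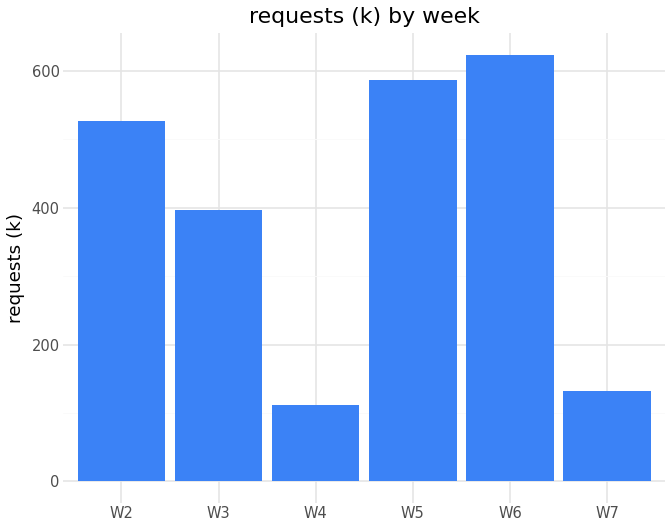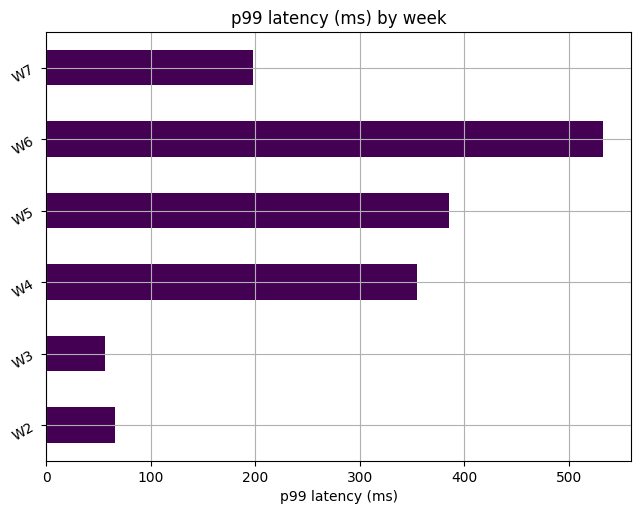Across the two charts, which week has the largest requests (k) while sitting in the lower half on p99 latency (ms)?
W2

Chart 2 median p99 latency (ms) ≈ 300; below-median weeks: W2, W3, W7. Among those, W2 has the highest requests (k) (≈ 500).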